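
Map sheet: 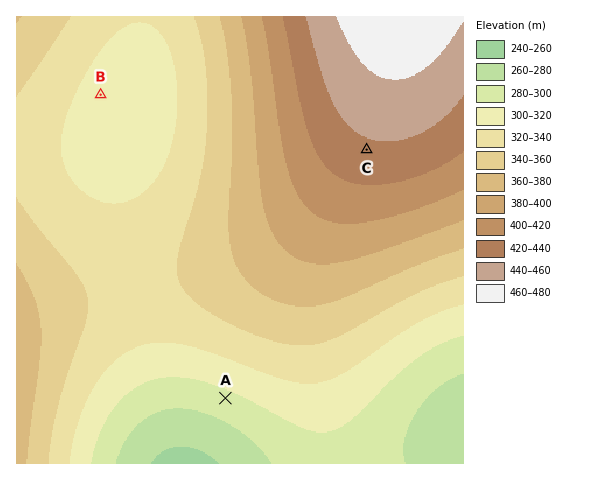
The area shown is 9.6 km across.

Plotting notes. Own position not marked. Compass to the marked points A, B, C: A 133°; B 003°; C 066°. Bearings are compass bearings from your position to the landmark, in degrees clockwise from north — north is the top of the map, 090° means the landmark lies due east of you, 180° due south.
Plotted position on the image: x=91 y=272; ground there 335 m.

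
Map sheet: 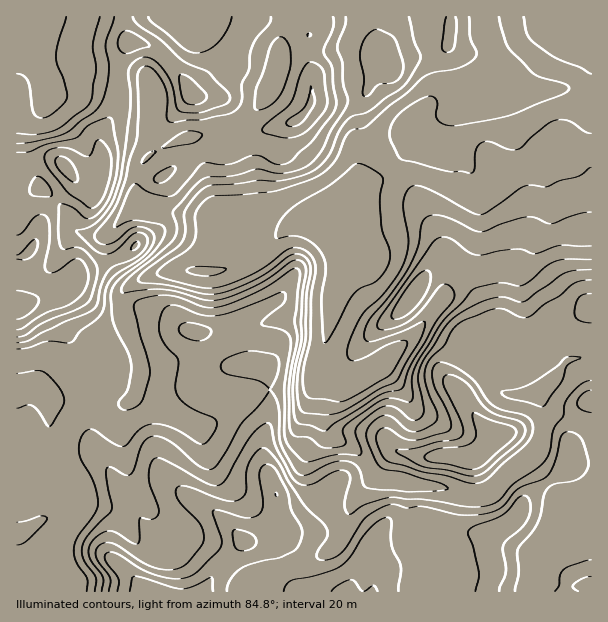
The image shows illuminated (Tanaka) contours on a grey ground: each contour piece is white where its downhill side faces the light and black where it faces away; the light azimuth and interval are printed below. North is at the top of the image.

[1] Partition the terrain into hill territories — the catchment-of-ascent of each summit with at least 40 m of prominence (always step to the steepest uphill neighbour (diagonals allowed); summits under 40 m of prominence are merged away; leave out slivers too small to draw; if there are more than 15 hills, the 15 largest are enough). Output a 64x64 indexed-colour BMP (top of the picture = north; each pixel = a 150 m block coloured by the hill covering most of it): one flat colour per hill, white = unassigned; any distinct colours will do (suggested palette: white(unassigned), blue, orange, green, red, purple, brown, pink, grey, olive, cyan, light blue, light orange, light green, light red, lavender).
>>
<image width="64" height="64" href="data:image/bmp;base64,Qk12CAAAAAAAAHYAAAAoAAAAQAAAAEAAAAABAAQAAAAAAAAIAAATCwAAEwsAABAAAAAAAAAA////ALR3HwAOf/8ALKAsACgn1gC9Z5QAS1aMAMJ34wB/f38AIr28AM++FwDox64AeLv/AIrfmACWmP8A1bDFABEREREREREREREREREREREREREREREREREREREREREREREREREREREREREREREREREREREREREREREREREREREREREREREREREREREREREREREREREREREREREREREREREREREREREREREREREREREREREREREREREREREREREREREREREREREREREREREREREREREREREREREREREREREREREREREREREREREREREREREREREREREREREREREREREREREREREREREREREREREREREREREREREREREREREREREREREREREREREREREREREREREREREREREREREREREREREREREREREREREREREREREREREREREREREREREREREREREREREREREREREREREREREREREREREREREREREREREREREREREREREREREREREREREREREREREREREREREREREREREREREREREREREREREREREREREzMzEREREREREREREREREREREREREREREREREREzMzMzMzMxERERERERERERERERERERERERERERERERMzMzMzMzMzMREREREREREREREREREREREREREREREREzMzMzMzMzMzEREREREREREREREREREREREREREREREzMzMzMzMzMzMzEREREREREREREREREREREREREREREzMzMzMzMzMzMzMRERERERERERERERERERERERERERMzMzMzMzMzMzMzMxERERERERERERERERERERERERERMzMzMzMzMzMzMzMzMREREREREREREREREREREREREREzMzMzMzMzMzMzMzMxERERERERERERERERERERERERETMzMzMzMzMzMzMzMzERERERIREiIiERERERERERERERMzMzMzMzMzMzMzMzERERERIiIiIiIRERERERERERERETMzMzMzMzMzMzEREREREiIiIiIiIiERERERERERERERMRMzMzMzMzMzERERERESIiIiIiIiIRERERERERERERERERMzMzMzMzERERERERIiIiIiIiIhERERERERERERERERETMzMzMzEREREREREiIiIiIiIhEREREREREREREREREREzMzMzERERERERESIiIiIiIiERERERERERERERERERERMzMxERERERERERIiIiIiIiIRERERERERERERERERERETMREREREREREREiIiIiIiIRERERERERERERERERERERERERERERERERESIiIiIiIhERERERERERERERERERERERERERERERERERIiIiIiIiEREREREREREREREREREREREREREREREREREiIiIiIiIRERERERERERERERERERERERERERERERERESIiIiIiIhERERERERERERERERERERERERERERERERERIiIiIiIiIREREREREREREREREREREREREREREREREREiIiIiIiIiIhERERERERERERERERERERERERERERERESIiIiIiIiIiIiIiERERERERERERERERERERERERERERIiIiIiIiIiIiIiIREREREREREREREREREREREREREREiIiIiIiIiIiIiIhERERERERERERERERERERERERERESIiIiIiIiIiIiIiERERERERERERERERERERERERERERIiIiRERCIiIiIiEREREREREREREREREREREREREREREiIiJEREQiIiIiIRERERIiIiIRERERERERERERERERESIiJEREREIhERERERESIiIiIiERERERERERERERERERQiJERERERBEREREiIiIiIiIiIhERERERERERERERERFEJERERERBERERESIiIiIiIiIiIREREREREREREREREUREREREREERERESIiIiIiIiIiIhERERERERERERERERRERERERERBERERIiIiIiIiIiIhERERERERERERERERFEREREREREEREREiIiIiIiIiIiEREREREREREREREREURERERERERBERESIiIiIiIiIiIRERERERERERERERERREREREREREQhESIiIiIiIiIiIhERERERERERERERERFEREREREREQiIiIiIiIiIiIiIiEREREREREREREREREURERERERERCIiIiIiIiIiIiIiIRERERERERERERERERREREREREREIiIiIiIiIiIiIiIhERERERERERERERERFEREREREREQiIiIiIiIiIiIiIiEREREREREREREREREURERERERERCIiIiIiIiIiIiIiIRERERERERERERERERREREREREREIiIiIiIiIiIiIiIRERERERERERERERERFEREREREREQiIiIiIiIiIiIiIhEREREREREREREREREURCJEREREQiIiIiIiIiIiIiIiERERERERERERERERERREIiIiIiIiIiIiIiIiIiIiIiIRERERERERERERERERFEIiIiIiIiIiIiIiIiIiIiIiIhEREREREREREREREREUIiIiIiIiIiIiIiIiIiIiIiIiERERERERERERERERERQiIiIiIiIiIiIiIiIiIiIiIiIREREREREREREREREREiIiIiIiIiIiIiIiIiIiIiIiIiERERERERERERERERESIiIiIiIiIiIiIiIiIiIiIiIiIRERERERERERERERER"/>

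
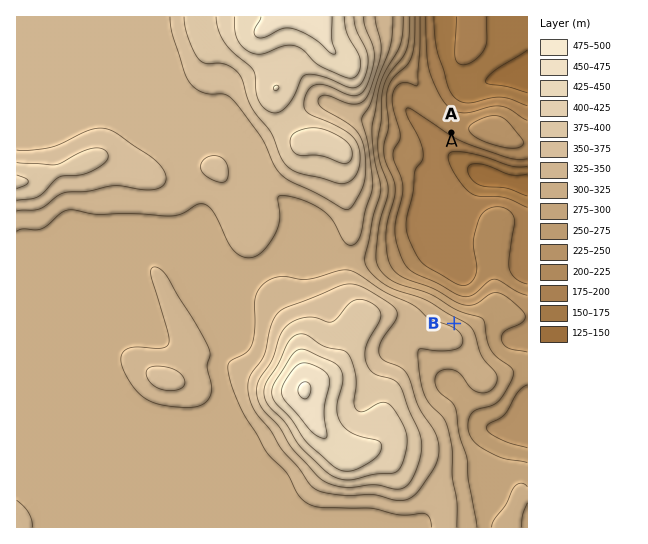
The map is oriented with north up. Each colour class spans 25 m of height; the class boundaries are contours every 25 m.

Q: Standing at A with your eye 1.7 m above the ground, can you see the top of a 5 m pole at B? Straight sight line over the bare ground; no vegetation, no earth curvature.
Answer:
yes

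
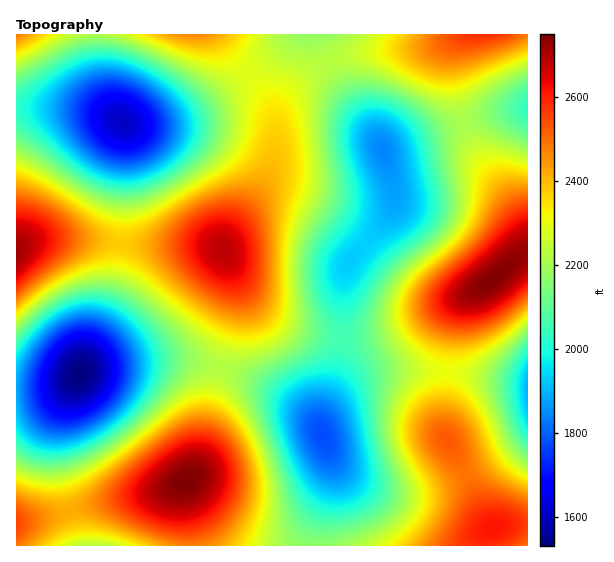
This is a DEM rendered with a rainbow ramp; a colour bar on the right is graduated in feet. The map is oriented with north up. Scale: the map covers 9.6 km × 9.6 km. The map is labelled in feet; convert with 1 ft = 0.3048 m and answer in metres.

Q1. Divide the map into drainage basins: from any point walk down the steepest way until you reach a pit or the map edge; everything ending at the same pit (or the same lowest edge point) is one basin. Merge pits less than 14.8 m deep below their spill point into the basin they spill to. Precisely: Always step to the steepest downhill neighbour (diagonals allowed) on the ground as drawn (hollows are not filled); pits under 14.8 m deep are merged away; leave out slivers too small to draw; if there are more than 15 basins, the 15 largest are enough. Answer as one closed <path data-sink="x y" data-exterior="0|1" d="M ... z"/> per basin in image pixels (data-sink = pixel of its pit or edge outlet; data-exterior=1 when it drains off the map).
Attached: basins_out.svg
<path data-sink="383 149" data-exterior="0" d="M463 34l-17 8-20 5-53 3-32 7-30 14-26 25-8 17-1 35-5 21-11 20-20 27-17 29 0 6 22 40 14 16 14 11 21 11 31 8 38 1 22-4 88-41 25-18 26-24 1-16-4-12-13-26-31-42-10-23-7-21-8-39 0-19 4-10z"/><path data-sink="323 436" data-exterior="0" d="M231 266l6 30-2 24-19 60-16 79-5 13-11 11-1 4 8 46 0 12 291 1 3-13 7-6-48-94 1-52 7-56 8-21 8-8-3-1-66 34-14 5-22 4-38-1-31-8-27-15-22-23z"/><path data-sink="79 373" data-exterior="0" d="M65 238l-34 3-15 8 1 273 30-5 58-15 52-9 30-12 8-9 5-13 12-63 24-83 1-17-4-21-10-26-4-2-88-2z"/><path data-sink="122 121" data-exterior="0" d="M218 34l-202 1 1 214 14-8 20-3 35 1 45 6 82 1 10 2 6-16 31-43 11-20 5-21 0-23-4-16-8-14z"/><path data-sink="527 391" data-exterior="1" d="M527 253l-8 2-21 20-28 19-10 10-7 16-4 21-5 59 0 33 49 94 35-3z"/><path data-sink="527 108" data-exterior="1" d="M527 34l-62 0-9 9-4 10 1 28 14 51 14 29 27 36 13 26 4 12 0 13-3 6 6-2z"/><path data-sink="94 545" data-exterior="1" d="M183 482l-26 11-52 9-58 15-30 5-1 23 174 1 1-13-7-32z"/><path data-sink="313 35" data-exterior="1" d="M459 34l-240 1 45 60 8 14 3 16 5-20 11-16 20-18 16-9 36-11 70-5 13-4z"/><path data-sink="527 545" data-exterior="1" d="M527 525l-20 0-14 2-8 6-2 12 44 1z"/>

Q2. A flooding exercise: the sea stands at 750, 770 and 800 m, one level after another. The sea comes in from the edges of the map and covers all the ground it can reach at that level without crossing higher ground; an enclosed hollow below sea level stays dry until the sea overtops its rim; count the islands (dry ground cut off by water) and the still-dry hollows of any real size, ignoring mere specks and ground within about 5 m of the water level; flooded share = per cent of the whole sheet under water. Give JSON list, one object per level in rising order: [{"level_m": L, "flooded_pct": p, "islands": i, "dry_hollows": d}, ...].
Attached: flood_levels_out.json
[{"level_m": 750, "flooded_pct": 81, "islands": 1, "dry_hollows": 0}, {"level_m": 770, "flooded_pct": 88, "islands": 2, "dry_hollows": 0}, {"level_m": 800, "flooded_pct": 95, "islands": 2, "dry_hollows": 0}]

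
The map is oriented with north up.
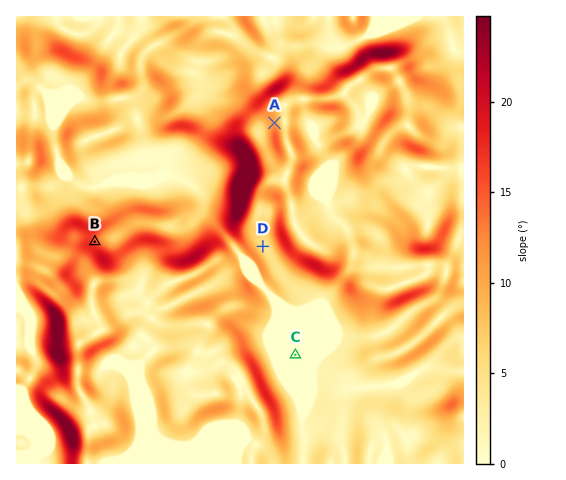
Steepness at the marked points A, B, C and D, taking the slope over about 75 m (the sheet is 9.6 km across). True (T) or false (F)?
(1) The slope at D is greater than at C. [T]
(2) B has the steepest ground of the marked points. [T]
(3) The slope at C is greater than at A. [F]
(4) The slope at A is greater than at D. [T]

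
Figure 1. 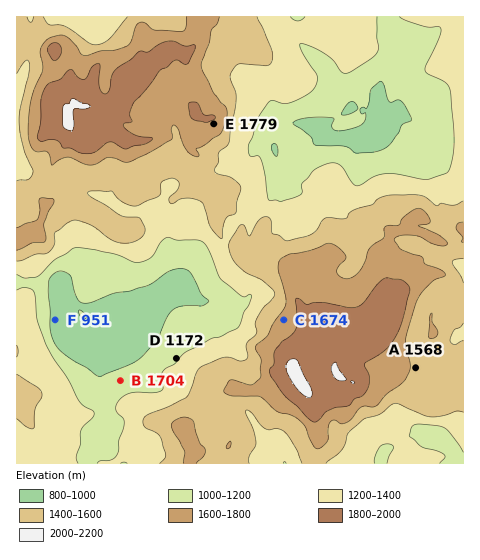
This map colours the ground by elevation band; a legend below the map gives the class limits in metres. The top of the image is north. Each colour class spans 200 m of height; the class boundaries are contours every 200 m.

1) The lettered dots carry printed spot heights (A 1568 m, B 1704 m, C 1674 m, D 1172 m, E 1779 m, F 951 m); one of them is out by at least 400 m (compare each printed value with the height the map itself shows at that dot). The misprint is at B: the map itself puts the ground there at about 1104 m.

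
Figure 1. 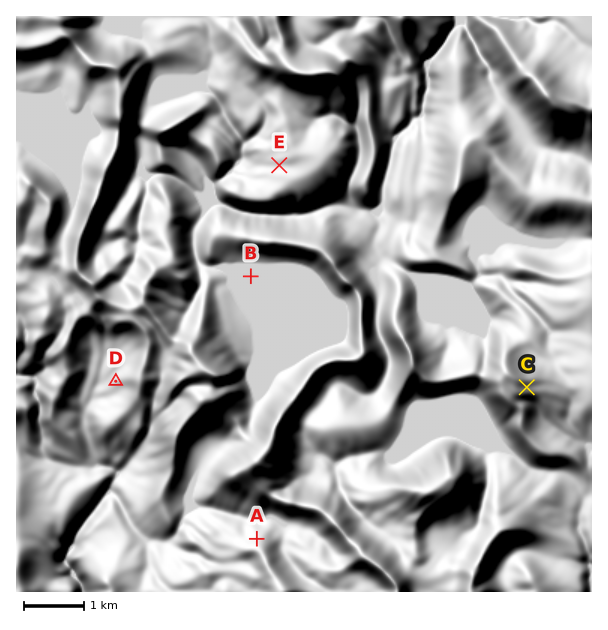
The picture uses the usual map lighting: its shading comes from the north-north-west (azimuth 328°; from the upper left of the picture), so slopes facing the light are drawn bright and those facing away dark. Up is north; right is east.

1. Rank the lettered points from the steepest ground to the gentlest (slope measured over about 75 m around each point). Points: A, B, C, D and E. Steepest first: A C D E B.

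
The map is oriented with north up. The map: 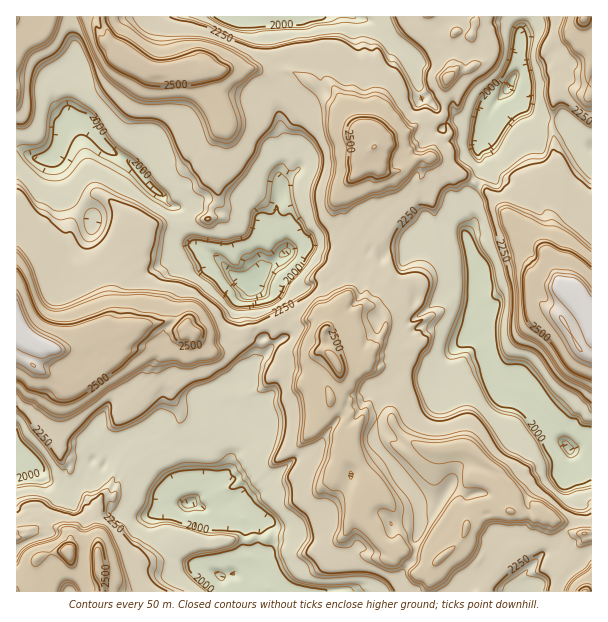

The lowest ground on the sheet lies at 1840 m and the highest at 2730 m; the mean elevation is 2250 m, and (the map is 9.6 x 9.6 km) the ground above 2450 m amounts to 8.5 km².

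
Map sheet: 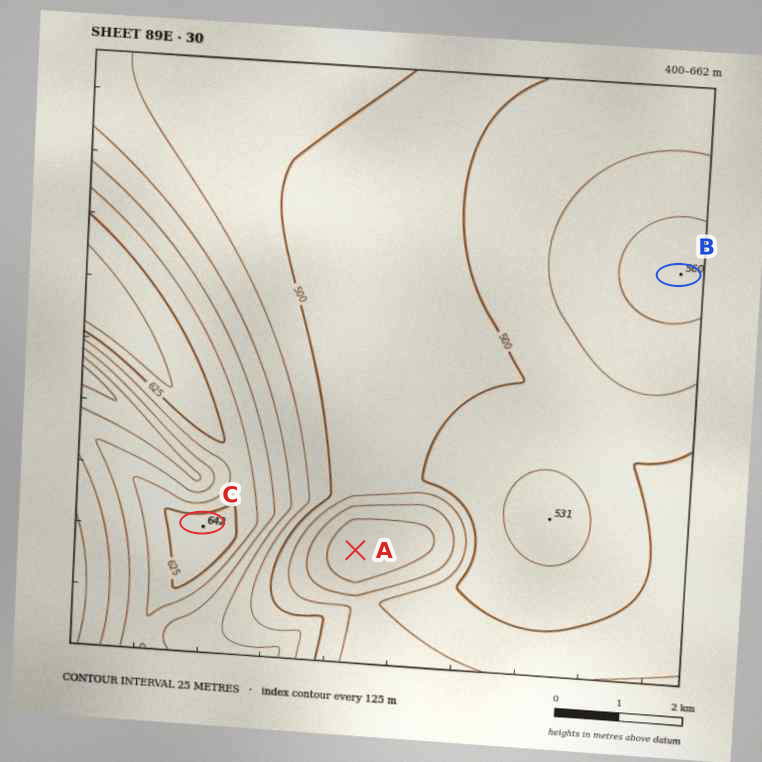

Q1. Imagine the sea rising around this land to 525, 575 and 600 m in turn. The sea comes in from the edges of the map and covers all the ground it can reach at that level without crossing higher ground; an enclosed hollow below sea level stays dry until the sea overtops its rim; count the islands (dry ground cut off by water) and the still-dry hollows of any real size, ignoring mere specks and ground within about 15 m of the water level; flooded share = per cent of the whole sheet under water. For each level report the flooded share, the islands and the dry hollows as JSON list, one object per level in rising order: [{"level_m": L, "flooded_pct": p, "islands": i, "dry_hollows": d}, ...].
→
[{"level_m": 525, "flooded_pct": 64, "islands": 0, "dry_hollows": 0}, {"level_m": 575, "flooded_pct": 86, "islands": 0, "dry_hollows": 0}, {"level_m": 600, "flooded_pct": 91, "islands": 0, "dry_hollows": 0}]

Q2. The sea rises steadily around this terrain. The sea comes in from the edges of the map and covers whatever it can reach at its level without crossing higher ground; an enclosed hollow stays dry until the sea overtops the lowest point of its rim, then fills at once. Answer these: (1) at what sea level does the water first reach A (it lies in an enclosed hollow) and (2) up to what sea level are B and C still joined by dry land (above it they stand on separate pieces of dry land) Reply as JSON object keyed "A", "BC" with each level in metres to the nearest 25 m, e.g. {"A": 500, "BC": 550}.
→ {"A": 475, "BC": 500}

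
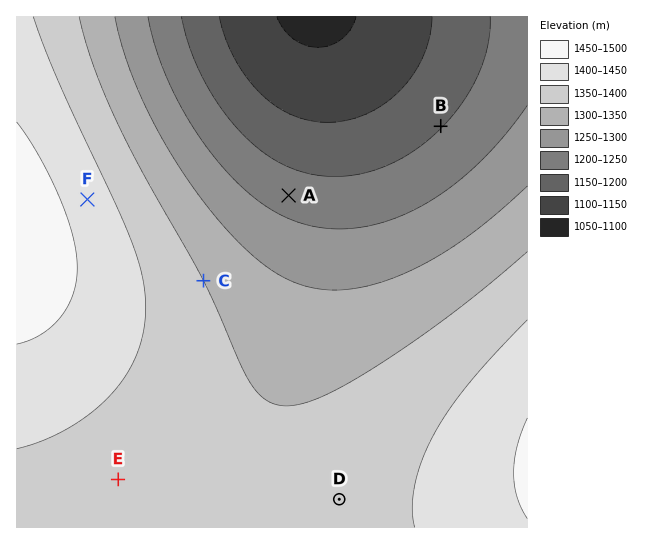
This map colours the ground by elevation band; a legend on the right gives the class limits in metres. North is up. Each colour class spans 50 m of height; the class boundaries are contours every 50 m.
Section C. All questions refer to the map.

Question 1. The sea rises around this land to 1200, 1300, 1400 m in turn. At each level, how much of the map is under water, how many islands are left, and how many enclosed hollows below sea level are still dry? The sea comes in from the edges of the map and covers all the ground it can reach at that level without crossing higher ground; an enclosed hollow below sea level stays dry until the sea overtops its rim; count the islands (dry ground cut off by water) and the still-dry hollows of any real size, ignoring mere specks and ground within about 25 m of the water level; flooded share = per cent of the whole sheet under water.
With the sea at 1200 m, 14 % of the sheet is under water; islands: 0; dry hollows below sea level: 0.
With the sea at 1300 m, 33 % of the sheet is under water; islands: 0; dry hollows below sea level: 0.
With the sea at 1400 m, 80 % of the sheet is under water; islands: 0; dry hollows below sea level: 0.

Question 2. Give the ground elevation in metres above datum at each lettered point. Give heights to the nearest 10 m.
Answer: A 1230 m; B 1200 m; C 1350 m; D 1380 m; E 1380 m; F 1430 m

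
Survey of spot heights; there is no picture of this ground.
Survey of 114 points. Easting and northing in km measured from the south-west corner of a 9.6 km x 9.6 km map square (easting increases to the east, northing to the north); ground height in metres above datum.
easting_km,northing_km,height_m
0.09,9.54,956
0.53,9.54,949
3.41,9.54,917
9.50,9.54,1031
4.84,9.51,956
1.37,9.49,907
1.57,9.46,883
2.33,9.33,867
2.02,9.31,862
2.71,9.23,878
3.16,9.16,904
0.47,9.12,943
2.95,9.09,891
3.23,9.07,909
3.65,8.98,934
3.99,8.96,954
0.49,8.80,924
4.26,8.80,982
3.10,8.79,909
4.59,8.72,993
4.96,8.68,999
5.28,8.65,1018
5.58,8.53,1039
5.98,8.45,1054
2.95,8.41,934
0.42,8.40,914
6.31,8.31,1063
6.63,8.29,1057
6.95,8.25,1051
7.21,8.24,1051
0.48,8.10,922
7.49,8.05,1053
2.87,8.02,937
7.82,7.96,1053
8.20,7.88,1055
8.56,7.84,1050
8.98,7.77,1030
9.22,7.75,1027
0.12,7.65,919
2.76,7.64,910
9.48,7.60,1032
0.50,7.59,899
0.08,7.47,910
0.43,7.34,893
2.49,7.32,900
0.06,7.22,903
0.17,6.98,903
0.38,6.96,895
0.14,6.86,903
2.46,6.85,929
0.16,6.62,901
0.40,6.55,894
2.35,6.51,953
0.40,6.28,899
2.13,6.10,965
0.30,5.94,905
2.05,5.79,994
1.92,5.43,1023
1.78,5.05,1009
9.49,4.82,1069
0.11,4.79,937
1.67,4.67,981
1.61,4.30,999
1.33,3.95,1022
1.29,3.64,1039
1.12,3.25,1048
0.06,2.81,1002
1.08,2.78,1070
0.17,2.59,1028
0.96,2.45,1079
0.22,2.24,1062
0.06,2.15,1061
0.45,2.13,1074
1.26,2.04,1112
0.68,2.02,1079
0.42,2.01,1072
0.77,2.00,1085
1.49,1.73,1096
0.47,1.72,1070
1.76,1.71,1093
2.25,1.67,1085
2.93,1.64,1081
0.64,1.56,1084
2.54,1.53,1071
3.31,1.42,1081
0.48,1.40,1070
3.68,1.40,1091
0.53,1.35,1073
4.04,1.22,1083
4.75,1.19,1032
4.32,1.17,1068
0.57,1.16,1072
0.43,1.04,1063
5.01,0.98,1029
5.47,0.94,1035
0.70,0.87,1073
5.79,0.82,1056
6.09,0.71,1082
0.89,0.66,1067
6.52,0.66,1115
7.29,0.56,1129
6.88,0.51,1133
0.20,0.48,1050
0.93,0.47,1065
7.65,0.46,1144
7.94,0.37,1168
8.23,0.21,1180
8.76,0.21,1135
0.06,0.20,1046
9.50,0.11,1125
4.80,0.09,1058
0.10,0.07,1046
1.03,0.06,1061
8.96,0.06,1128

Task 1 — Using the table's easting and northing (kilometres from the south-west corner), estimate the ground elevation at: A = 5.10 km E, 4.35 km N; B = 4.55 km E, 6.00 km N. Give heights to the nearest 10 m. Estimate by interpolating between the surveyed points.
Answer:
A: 1050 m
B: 1030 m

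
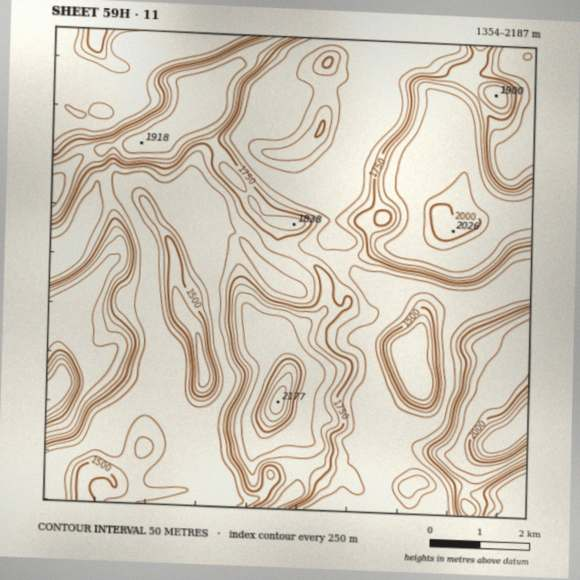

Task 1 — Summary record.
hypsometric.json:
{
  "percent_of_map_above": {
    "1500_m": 96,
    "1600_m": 88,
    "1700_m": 45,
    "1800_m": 32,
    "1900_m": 19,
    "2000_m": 3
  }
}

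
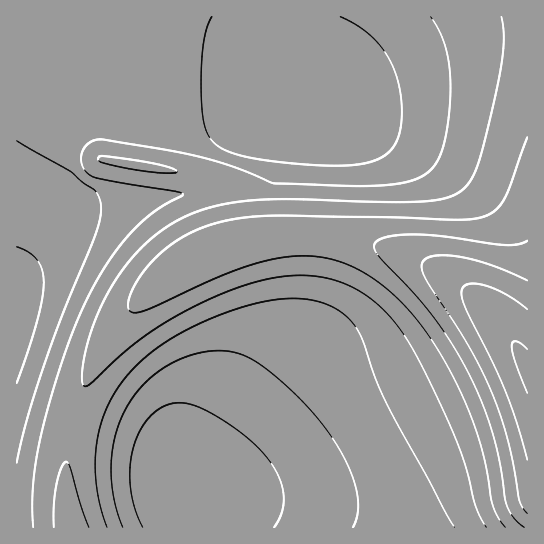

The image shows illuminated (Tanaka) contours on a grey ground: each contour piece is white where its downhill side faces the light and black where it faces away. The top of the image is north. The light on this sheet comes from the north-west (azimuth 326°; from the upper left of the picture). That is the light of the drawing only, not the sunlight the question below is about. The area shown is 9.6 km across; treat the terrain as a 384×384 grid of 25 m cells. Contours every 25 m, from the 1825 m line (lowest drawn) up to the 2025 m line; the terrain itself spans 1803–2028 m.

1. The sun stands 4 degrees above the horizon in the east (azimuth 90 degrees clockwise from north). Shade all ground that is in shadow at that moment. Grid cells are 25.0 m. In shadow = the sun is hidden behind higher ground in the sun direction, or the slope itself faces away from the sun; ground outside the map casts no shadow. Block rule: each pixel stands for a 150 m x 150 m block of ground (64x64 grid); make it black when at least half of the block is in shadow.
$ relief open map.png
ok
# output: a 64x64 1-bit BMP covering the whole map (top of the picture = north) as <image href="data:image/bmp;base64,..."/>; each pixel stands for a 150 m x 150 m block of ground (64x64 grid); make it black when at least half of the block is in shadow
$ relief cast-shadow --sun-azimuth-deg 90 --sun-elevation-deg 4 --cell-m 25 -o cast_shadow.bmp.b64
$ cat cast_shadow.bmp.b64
<image width="64" height="64" href="data:image/bmp;base64,Qk0+AgAAAAAAAD4AAAAoAAAAQAAAAEAAAAABAAEAAAAAAAACAAATCwAAEwsAAAIAAAAAAAAA////AAAAAAAAAAAAAAAAfiAAAAAAAAH/YAAAAAAAA/9gAAAAAAAH/2AAAAAAAAf/4AAAAAAAB//gAAAAAAAH/+AAAAAAAAf/4AAAAAAAB//gAAAAAAAH/+AAAAAAAAf/4AAAAAAAD//wAAAAAAAP//AAAAAAAA/+8AAAAAAAD/7wAAAAAAAf/vgAAAAAAB/8+AAAAAAAH/z8AAAAAAA//PwAAAAAAD/4fgAAAAAAf/h+AAAAAAB/8H8AAAAAAH/gPwAAAAAA/+A/gAAAAAD/wB+AAAAAAP+AH8AAAAAA/wAP4AAAAAD8AAfgAAAAAAAAA/AAAAAAAAAB8AAAAAAAAABwAAAAAAAAAAAAAAAAAAAAAAAAAAAAAAAAAAAAAAAAAAAAAAAAAAAAAAAAAAAAAAAAAAAAAAAAAAAAAAAAAAAAAAAAAAAAAAAAAAAAAAAAAAAAAAAAAAAAAAAAAAAAAACAAAAAAAAAA4AAAAAAAAAHgAAAAAAAAAeAAAAAAAAAA4AAAAAAAAAAgAAAAAAAAAAAAAAAAAAAAAAAAAAAAAAAAAAAAAAAAAAAAAAAAAAAAAAAAAAAAAAAAAAAAAAAAAAAAAAAAAAAAAAAAAAAAAAAAAAAAAAAAAAAAAAAAAAAAAAAAAAAAAAAAAAAAAAAAAAAAAAAAAAAAAAAAAAAAAAAAAAAAAAAAA=="/>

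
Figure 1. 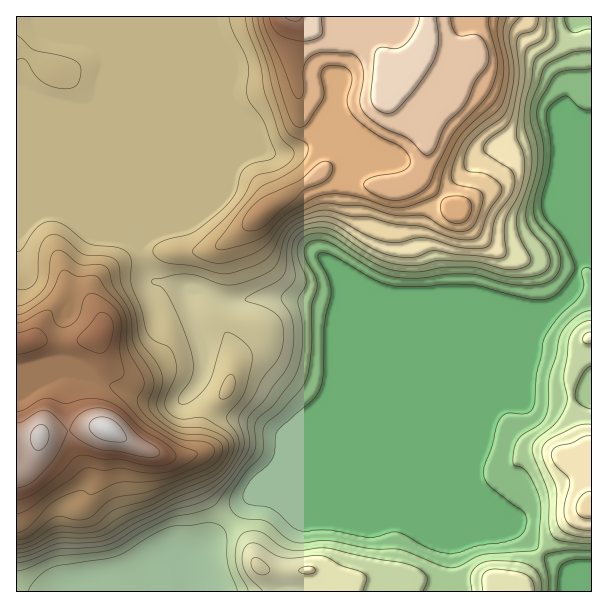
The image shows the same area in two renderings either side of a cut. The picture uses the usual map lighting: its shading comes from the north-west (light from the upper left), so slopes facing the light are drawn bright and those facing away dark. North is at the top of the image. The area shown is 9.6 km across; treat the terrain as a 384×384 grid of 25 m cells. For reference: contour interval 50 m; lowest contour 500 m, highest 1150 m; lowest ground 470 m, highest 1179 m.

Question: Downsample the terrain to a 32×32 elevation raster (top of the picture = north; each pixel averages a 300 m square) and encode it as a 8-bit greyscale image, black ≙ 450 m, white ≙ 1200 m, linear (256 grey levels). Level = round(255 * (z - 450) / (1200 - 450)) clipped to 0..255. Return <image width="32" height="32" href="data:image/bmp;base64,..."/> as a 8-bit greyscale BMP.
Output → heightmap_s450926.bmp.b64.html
<image width="32" height="32" href="data:image/bmp;base64,Qk02CAAAAAAAADYEAAAoAAAAIAAAACAAAAABAAgAAAAAAAAEAAATCwAAEwsAAAABAAAAAAAAAAAAAAEBAQACAgIAAwMDAAQEBAAFBQUABgYGAAcHBwAICAgACQkJAAoKCgALCwsADAwMAA0NDQAODg4ADw8PABAQEAAREREAEhISABMTEwAUFBQAFRUVABYWFgAXFxcAGBgYABkZGQAaGhoAGxsbABwcHAAdHR0AHh4eAB8fHwAgICAAISEhACIiIgAjIyMAJCQkACUlJQAmJiYAJycnACgoKAApKSkAKioqACsrKwAsLCwALS0tAC4uLgAvLy8AMDAwADExMQAyMjIAMzMzADQ0NAA1NTUANjY2ADc3NwA4ODgAOTk5ADo6OgA7OzsAPDw8AD09PQA+Pj4APz8/AEBAQABBQUEAQkJCAENDQwBEREQARUVFAEZGRgBHR0cASEhIAElJSQBKSkoAS0tLAExMTABNTU0ATk5OAE9PTwBQUFAAUVFRAFJSUgBTU1MAVFRUAFVVVQBWVlYAV1dXAFhYWABZWVkAWlpaAFtbWwBcXFwAXV1dAF5eXgBfX18AYGBgAGFhYQBiYmIAY2NjAGRkZABlZWUAZmZmAGdnZwBoaGgAaWlpAGpqagBra2sAbGxsAG1tbQBubm4Ab29vAHBwcABxcXEAcnJyAHNzcwB0dHQAdXV1AHZ2dgB3d3cAeHh4AHl5eQB6enoAe3t7AHx8fAB9fX0Afn5+AH9/fwCAgIAAgYGBAIKCggCDg4MAhISEAIWFhQCGhoYAh4eHAIiIiACJiYkAioqKAIuLiwCMjIwAjY2NAI6OjgCPj48AkJCQAJGRkQCSkpIAk5OTAJSUlACVlZUAlpaWAJeXlwCYmJgAmZmZAJqamgCbm5sAnJycAJ2dnQCenp4An5+fAKCgoAChoaEAoqKiAKOjowCkpKQApaWlAKampgCnp6cAqKioAKmpqQCqqqoAq6urAKysrACtra0Arq6uAK+vrwCwsLAAsbGxALKysgCzs7MAtLS0ALW1tQC2trYAt7e3ALi4uAC5ubkAurq6ALu7uwC8vLwAvb29AL6+vgC/v78AwMDAAMHBwQDCwsIAw8PDAMTExADFxcUAxsbGAMfHxwDIyMgAycnJAMrKygDLy8sAzMzMAM3NzQDOzs4Az8/PANDQ0ADR0dEA0tLSANPT0wDU1NQA1dXVANbW1gDX19cA2NjYANnZ2QDa2toA29vbANzc3ADd3d0A3t7eAN/f3wDg4OAA4eHhAOLi4gDj4+MA5OTkAOXl5QDm5uYA5+fnAOjo6ADp6ekA6urqAOvr6wDs7OwA7e3tAO7u7gDv7+8A8PDwAPHx8QDy8vIA8/PzAPT09AD19fUA9vb2APf39wD4+PgA+fn5APr6+gD7+/sA/Pz8AP39/QD+/v4A////ACYdFxUVFRQTEhETGC5ISkpNUExDPzs1LCk5TU9HJQ0MPS0kIB0aFxQSEhQdPlZOTlFJQTw4NCwiIC47OjMhEQ54XktJRDckGBQVFh88RjgtLy8nIR8eFRERFBgaHyYpKqmRgIJ7ZUkwIR8dIi0vIRQTExEREREREREREREWLkhVu6ufopmGeGRJOzIpHBcTERERERERERERERERERYvVWjTw7GqqaCbk35nVDYXERERERERERERERERERIYHTJRZOTaybm1tLS3sZ6IYisTERERERERERERERERFyAkPVRa6OfYy87R19vQv7COUCQSEREREREREREREREWIS1LW1nq8ODe6vDm07qmoYtdLBMRERERERERERERERIdKkBOVd7o3eHv682riXx7bVIxGxERERERERERERERERUZKDk/xdHN0NPJspVzZ29yYEcwHBIREREREREREREREREgMjO9vsHBv7qznXtnZnZuVUEsGBERERERERERERERER8yMr69vb3BwK+UfWxibm5fUDgdERERERERERERERERGzE1z8jDx87CoIJ3amFnaWNZQCAREREREREREREREREWLj/LysDH0saXdXBlYmVlY1tBIBERERERERERERERERImPay7t7vKv49uamFiYF1bUjsgERERERERERERERERERUjjqG0t7qifWllXVxcWVNJOSQTERERERERERERFBYUERODkaurqJF1aGZjaXFuZVlDJRIRFB4lJSAdHykzMikXEX2On5OOhnVze4CIjYd9aD4ZEhszSFBOR0lLUU9ENRsNdoeMfHV0cnN5foyanZV4QyQoQlxlZmNncnJjTz0qEAdyd3dycnJycnJyeIymsJdtVVZpcXZ7fYqXiGhNMBUIB3JycnJycnJycnJydpGvsJ+LhImNmp6WmKGSd1kvCwcHcnJycnJycnJycnJyfZakq6ihoam0t6+ajIZ8aT0PBwdycnJycnJycnJycnJ1gIeZqaqioqSqtKOCdW9lSBcHB3JycnJycnJycnJycnJyeoyeop6dn6m6s4xuY11IGgcHcnJycnJycnJycnJycnOFn6CdnaW0vcG8pIFrXD4WBwdycnJycnJycnJycnJyd5Gvqp+mu8nIw764oodoNxIKDXJzdHRycnJycnJycnSAnbmypqzF1M/GwMC1oHU/HBEWdHd5d3NycnJycnJydIOovbKmqcLY2M3Dwryrf0opGx13eHh2c3JycnJycnJ0ibPAt7CzxNLV1MjCwrF+TjgtKnd0c3NycnJycnJyc3qZwcrIxcLGysvTy7+/qnZaSzo2dHJycnJycnJycnJ0garR2dPHw8TFxs7JuLSie2xTNjA="/>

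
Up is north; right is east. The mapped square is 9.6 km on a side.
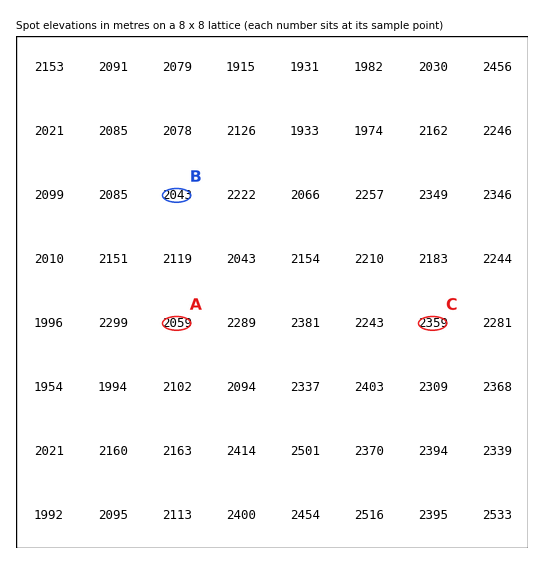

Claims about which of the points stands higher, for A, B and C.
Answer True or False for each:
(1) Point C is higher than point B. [True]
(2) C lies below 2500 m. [True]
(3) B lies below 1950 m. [False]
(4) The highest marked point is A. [False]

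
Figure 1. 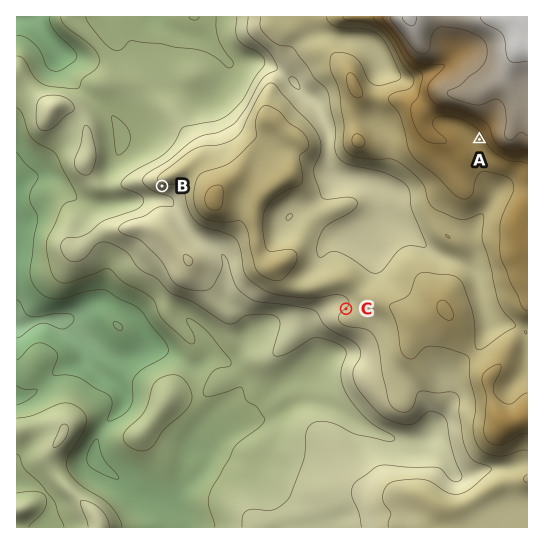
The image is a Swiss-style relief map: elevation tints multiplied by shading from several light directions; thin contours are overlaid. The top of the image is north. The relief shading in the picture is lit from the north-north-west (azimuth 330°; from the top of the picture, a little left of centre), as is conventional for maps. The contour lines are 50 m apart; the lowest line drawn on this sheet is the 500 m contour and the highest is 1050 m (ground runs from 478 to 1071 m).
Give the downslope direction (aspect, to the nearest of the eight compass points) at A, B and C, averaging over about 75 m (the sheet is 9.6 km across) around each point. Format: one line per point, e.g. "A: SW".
A: SW
B: S
C: NW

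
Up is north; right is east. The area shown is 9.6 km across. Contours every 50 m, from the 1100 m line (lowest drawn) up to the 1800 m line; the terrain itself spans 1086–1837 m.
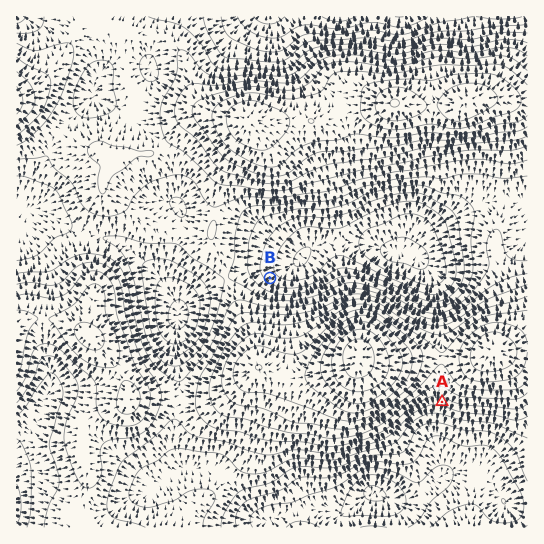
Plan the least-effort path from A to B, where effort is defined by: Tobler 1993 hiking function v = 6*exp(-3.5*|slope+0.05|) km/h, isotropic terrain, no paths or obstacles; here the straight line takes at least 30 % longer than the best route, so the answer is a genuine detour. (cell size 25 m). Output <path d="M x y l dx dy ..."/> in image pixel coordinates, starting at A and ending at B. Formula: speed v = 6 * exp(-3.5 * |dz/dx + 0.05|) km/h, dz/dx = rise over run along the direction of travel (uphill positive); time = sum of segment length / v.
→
<path d="M442 402l-5-11 0-29-8-16-44-44-27-13-71 0-13-7-4-4"/>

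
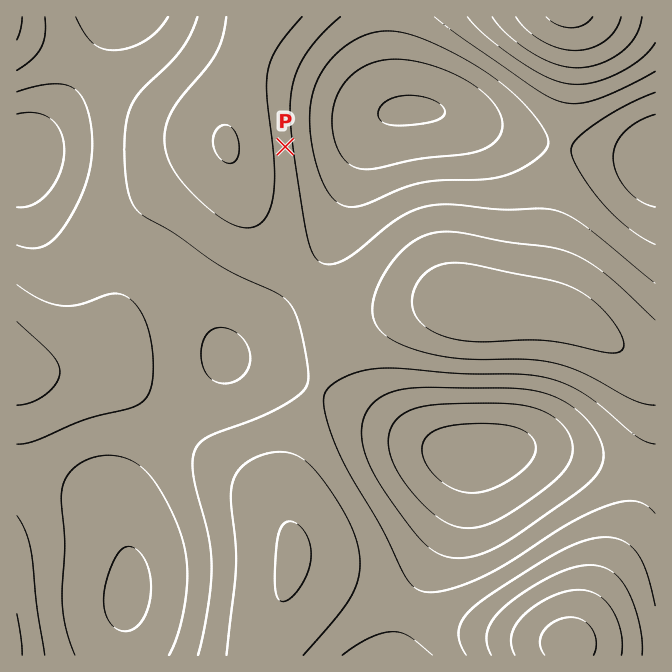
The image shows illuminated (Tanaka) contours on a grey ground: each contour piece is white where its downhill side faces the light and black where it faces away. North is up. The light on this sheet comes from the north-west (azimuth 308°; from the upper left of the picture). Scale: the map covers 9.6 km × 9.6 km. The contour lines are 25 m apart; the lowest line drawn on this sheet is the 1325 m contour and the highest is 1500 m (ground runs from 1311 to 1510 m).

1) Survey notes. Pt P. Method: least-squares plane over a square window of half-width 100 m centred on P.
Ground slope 5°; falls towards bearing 83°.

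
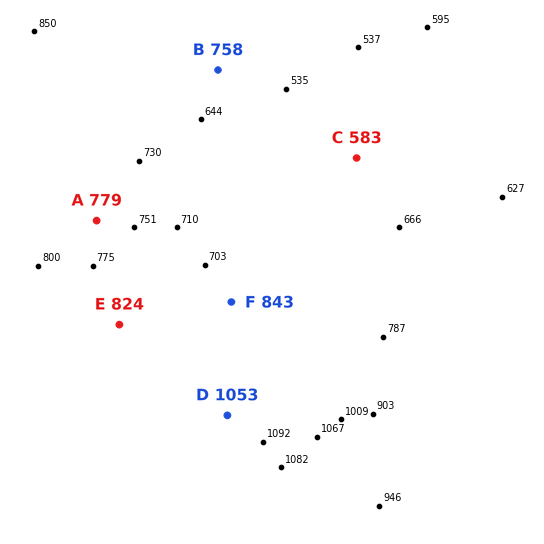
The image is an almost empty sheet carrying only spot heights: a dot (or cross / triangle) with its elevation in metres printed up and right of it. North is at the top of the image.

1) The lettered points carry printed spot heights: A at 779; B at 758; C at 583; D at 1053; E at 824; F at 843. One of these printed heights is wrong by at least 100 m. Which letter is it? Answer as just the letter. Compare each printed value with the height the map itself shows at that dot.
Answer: B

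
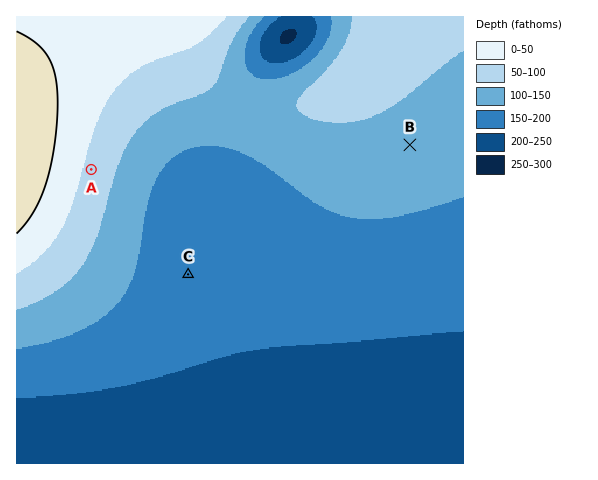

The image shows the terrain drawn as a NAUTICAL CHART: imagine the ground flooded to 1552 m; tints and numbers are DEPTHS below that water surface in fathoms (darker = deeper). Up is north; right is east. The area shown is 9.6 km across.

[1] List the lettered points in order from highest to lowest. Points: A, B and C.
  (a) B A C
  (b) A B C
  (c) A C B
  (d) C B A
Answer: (b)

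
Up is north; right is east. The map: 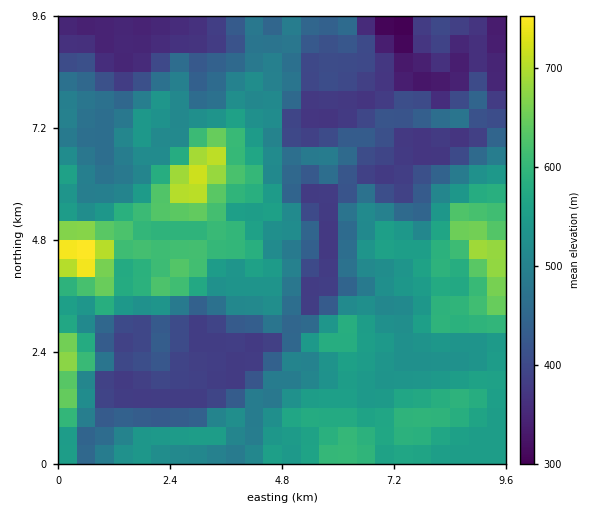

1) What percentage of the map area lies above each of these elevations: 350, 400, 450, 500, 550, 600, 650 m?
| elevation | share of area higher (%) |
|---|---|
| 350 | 96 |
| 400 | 77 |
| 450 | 66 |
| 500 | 52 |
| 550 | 31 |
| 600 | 12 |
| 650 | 5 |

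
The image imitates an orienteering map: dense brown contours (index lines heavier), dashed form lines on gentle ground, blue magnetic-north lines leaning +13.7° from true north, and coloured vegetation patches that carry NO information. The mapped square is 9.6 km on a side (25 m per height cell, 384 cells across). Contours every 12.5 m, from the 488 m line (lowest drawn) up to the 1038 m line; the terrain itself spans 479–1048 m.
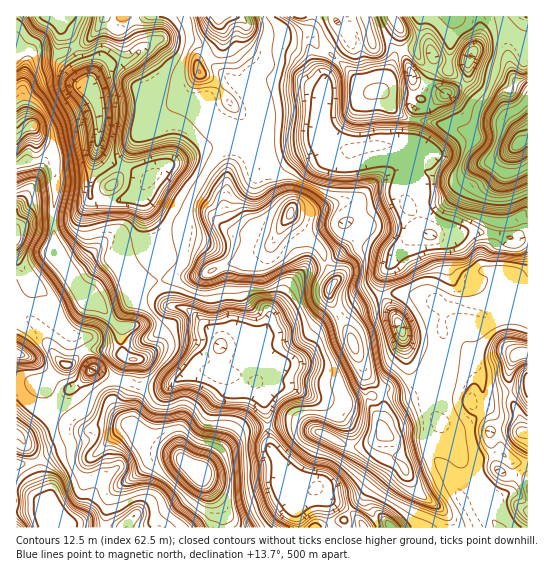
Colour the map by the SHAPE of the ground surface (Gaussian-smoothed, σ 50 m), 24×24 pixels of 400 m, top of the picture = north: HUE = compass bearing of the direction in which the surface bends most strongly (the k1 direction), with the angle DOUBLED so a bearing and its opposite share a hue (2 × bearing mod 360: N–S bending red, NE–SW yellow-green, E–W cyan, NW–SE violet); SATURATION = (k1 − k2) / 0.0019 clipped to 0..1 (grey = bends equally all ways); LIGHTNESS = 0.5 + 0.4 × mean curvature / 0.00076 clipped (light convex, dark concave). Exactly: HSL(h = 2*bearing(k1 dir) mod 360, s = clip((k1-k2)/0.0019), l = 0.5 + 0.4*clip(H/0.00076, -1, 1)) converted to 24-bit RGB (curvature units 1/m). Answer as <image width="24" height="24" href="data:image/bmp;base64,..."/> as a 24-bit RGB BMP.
<image width="24" height="24" href="data:image/bmp;base64,Qk32BgAAAAAAADYAAAAoAAAAGAAAABgAAAABABgAAAAAAMAGAAATCwAAEwsAAAAAAAAAAAAAgBked2d6ZyIwSoUf0bNqFE9Cyn98ghZNS+FkiLJzie2dLMeQUBgqZ3wrtTnL60+DqdQJagRadtpGoKouXcClfmKKhZ+AZcg5bixpSzJb61fHgsbPxGCSqG4tLRMM2dMq7bs8OudYFs0oOsQrbEBvcYFtaUZikjBJyXSRskSrcuaekvnrfD56dpF2gbOo1XZ0oWm5VSuNYOBro6NEI3Rm+nPESmPtU3br1vLnudvpai6/Lh2acmR/dS8hKxMLZNg3h15Jd7qnyPLIVSRrgm+Di6t6ajcpv3dFhiKcwlKbVJyo3aHFfSyUWN9wIT6Z1PfjVMnn6VSK4VijKRFSVw854ctnVD7WeePtj7HMeraFid1SWzZtf4eAia+CV1DOa8vUUiczhMV3XHKZTWa11HbTjb+kYqLUqPNWGquT01Ug5kRoQgDLYIDom6z0zPf/ZRmnyXB/qcWcnzbCZVSJeo+Fr59cnrw0OxooktK8e6ORa46KQE9/YdaKxe64GFln3pk83DWiHabX53NbPwxQkNLnXrHiizUjMCpNs91vudGOdTB4aneMipd0plmKgrmSZxZ+i6WKlY57PJIyO3Tly8JUbk8ZddkAAFcXzzoXazA/f3VRe2pqJWYjexoXuraCYhVlovJ0kuqTUS5+gHl+l4N7XpWDYLmFYR3g/Qzt7gxb/vbNACAz/10Jc/91w+9gCpFTQHVReW2JhoB7eYF6XGx5LWA/w0cz+eUO0vfDHRVilkWpiX9/hoN/lKR8Yrl+AK+8I4kAfeyOfVhNYBf2u++OPtYQ6DC76bXNGleeTWeCjIx4g3yGkCyhYceUSxeO2/fUx+ShFF+QkAmNqJN6fYZ5p5J8gkccKhcJg7O7hIxwhRU/XI8hev+u48/8B0Ho6cC6RhNBYngmZ1ovSYw+TCxfzalYEZY7q+eb195pQAk8dJEKlad9hnZ8hnx9xHjTi6TjeIV6cj1xyfcym8XLafBkLhkMrFobRxUC4BawpoHchc7jbhR0LqhulSbByvXCUM9fyS63nADCgNy8gpiWeoObg3qQhXqAfIWFhGOEXQVHsfC3kdOzzB29d2WDknabaUvL/4nUJ9UNuVEUw+xlEV41GIqE9OHI89iJCWhXEk3K3I3ksoq8h1uOlXh6g4R8gIyEwwDT0/jcjtehujs7Xy9RfYN7fXl+Vnd4Kc+C8XrnmZLQt47GypjpEXaUY/JW6eB59BpmCyQoJHQkps5DPDnT4pXdb6Tkd0PjFUhT/ejLNO2umzmNn2WldJaklHeld3iDWjdoo6o7nqR9fG+QqX9iarCsYvOHdh1X2n9+FaC2U4JybXNHYm9AbZUcZkIUMD0aFC1M/P/MBVw7KmfFiYfnXU7lvyDLtH6GUzWtlNCoe5aykGvG3pSxZciSvRS2V291mb+KdjblcFiKj1Z8eE42fHQvo6wzGn8mC2x2//md1eZpBREui5EWa2srFklK6qeuQI+XwqCEP7hgJEVsyN7rxc7zyRr3mIrf5vPJLRM9dXV/ZSiH4Zymh4PP21xqLr01EDKiUv9N6PK4AAxqyIaNh01aTHRjF4JS0WJnpMh4nUNxUXxKUZsUXrYXdz4QbG0Q+WYMuCq3dXeDFEeS7rnU2xWXm+e73YLPIYZqV+Nfsu94ABIz/xJ/7I9XSHciDyQUht47aJJVkFtniIt9hstnbydPfGd3fX50eX9tgX5yg4B6VChWU3YLQMnx+lfi+NbC+Lf7rf3Pjie9AwNSJR2D8uLZspXSbo3TfaSXf4R9fIF3iIh8w7x5MzttgWaAlzUlaHYoWlkeblMbQwbymurMExRBP+gd8bjFy+uE1uSakj+7OgdiESBg6uGIhn6Cg3yFfYWCjW2Cc6GNg4V8x8WWOTmHPDV46qrPp5rTyOXyDIz/E/TH1mfZIEqd5tmzKqKF0/W8xIksKRAKKAgrJEOk4/PXiXyNhm6FontCVah1iGh4h4x/v8Z6QjJeLC1h2Odri4eV0dKfEhyYtlUqCjMHxktuWcghwCu2/atYzB5LzRelAyxPKfpxG8Ec2IzFdU+i5eu+iDqAaY9dcoZyzI55dDp+HRhQe/uxf3fF6rioRwBLOI7lm/SWExJoqrleHcI/hrphRlLtuVTe31OzeoQ7KHkpGlkXvTEvsEcwwpxNnJ5RSIpzooF6cFeyjt/Tb0BYSGEe4d8++GL0QBlR9NiXCScqvNdnk21jcO2dexNKQFVm4XypgL/YwmLQZjeZOdNliyxx1eCvbtq6LW7apdHdnVjYnV5lopREZB+Ob+MOzXkSU5G3sod/V03OcrJ+fqGb"/>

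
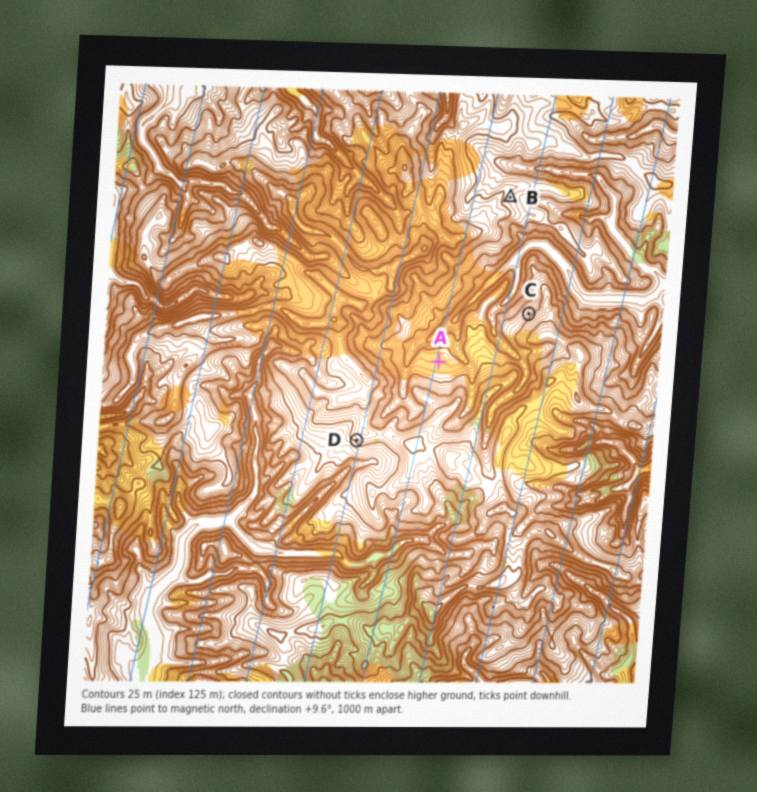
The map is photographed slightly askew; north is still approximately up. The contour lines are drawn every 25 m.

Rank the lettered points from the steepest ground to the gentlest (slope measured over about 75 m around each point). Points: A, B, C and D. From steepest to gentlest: C D B A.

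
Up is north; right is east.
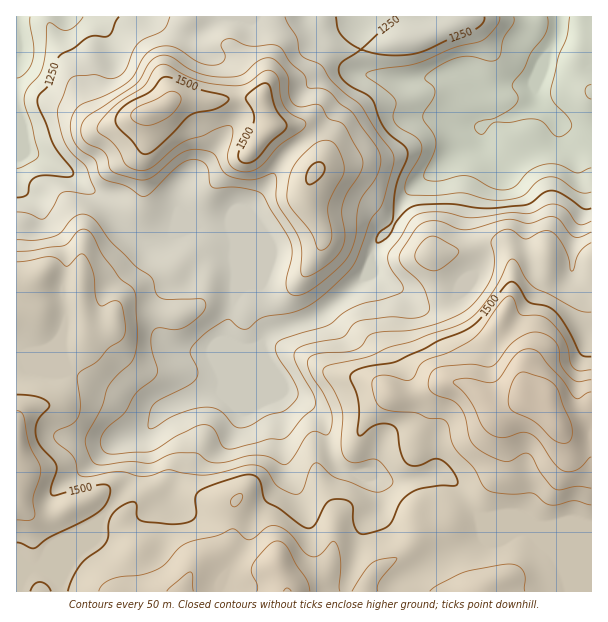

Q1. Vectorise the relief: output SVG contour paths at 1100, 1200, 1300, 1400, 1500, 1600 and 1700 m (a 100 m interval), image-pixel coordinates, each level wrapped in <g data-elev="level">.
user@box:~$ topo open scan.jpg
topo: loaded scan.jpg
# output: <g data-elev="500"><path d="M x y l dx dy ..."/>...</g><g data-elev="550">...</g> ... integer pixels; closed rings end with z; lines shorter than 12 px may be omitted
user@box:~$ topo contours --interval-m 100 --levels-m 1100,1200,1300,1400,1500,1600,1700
<g data-elev="1100"><path d="M570 17l-3 19-9 21-7 36 3 9 16 18 2 5-2 5-7 6-6 0-15-14-5-3-7 0-20 3-16 1-11 11-4 0-4-6 1-5 7-3 12-2 15-9 7-7 1-6-6-9 0-3 12-15 8-18 13-16 3-9-1-9"/></g><g data-elev="1200"><path d="M591 192l-6 1-6-1-19-13-9-2-12 4-17 15-16 4-17 0-27-7-34 2-18 0-4-3 0-10 14-27 1-11-5-7-20-12-3-8 3-13-1-5-9-9-19-13-1-3 12-5 38-5 37-16 27-7 6-3 9-10 4-7 1-4"/><path d="M83 17l-8 9-7 4-8-1-9-6-4 1-2 29-3 15-3 7-12 14-3 9 1 7 7 20 7 30-5 6-17 7"/></g><g data-elev="1300"><path d="M591 221l-9 4-4-1-12-15-12-5-8 1-12 7-6 2-18-1-39 5-31-6-14 0-9 3-7 6-9 16-10 12-3 6 0 6 2 6 13 18-1 7-18 7-27 7-13 6-17 14-42 12-9 6-1 4 2 8 16 23 5 13-2 7-9 10-6 3-14 4-18 10-9 2-6-2-10-12-6-5-8-2-10 1-24 7-21 13-6 0 1-15 4-9 34-18 8-8 2-9-8-18 2-4 8-9 9-8 18-11 3 1 10 8 6 1 17-12 33-6 21-11 19-17 17-17 5-11 12-34 10-12 3-8 11-37 0-6-2-6-15-20-17-27-27-22-12-18-15-6-6-5-3-16-12-21"/><path d="M170 17l-3 9-4 4-19 9-7 6-11 24-6 6-9 4-16-4-18 1-6 2-3 5-10 27 3 21 7 18 18 18 9 25-6 2-20-2-7 1-3 3-11 19-4 4-5 0-12-6-10-1"/></g><g data-elev="1400"><path d="M303 276l6 0 14-8 12-10 7-9 3-13-3-21 0-9 5-12 14-23 2-10-16-32-5-6-13-4-9-14-5-1-15 3-7-4-4-8-1-20-5-7-8-8-6-2-6 1-6 3-16 13-20 2-23-4-11-5-16-11-6-2-6 1-9 6-9 16-5 6-46 30-6 6-3 11 3 9 5 4 15 8 4 6 3 12 9 5 18 5 9-1 9-5 24-20 8-4 7-1 12 2 6 2 10 18 10 6 19 3 20-7 3 1 2 5-1 16 1 8 19 28 4 11 2 10-1 20z"/><path d="M430 270l7 0 9-5 11-10 2-3-1-3-21-12-6-1-5 3-9 10-2 8 4 7z"/><path d="M591 243l-11 9-7 18-1 1-8-23-6-10-6-6-9-1-18 8-13-9-9 0-9 6-3 6 3 19-3 18-14 20-13 13-20 9-25 8-47 5-4 3-7 10-8 4-32 2-10 3-3 4 0 8 4 9 11 16 7 15 2 9-1 11-4 7-12-4-6 2-4 5-14 22-4 4-3 1-15-8-11-2-12 1-21 6-12 1-6-2-9-7-6-1-19 1-23 9-19-1-29 3-7-2-4-4-5-12-1-6 1-6 15-27 8-22 8-11 14-12 4-10 3-21-3-41-4-4-12-10-17-22-10-21-6-5-8 2-10 12-5 3-33 5-13 0"/></g><g data-elev="1500"><path d="M51 591l-4-6-8-3-6 3-3 6"/><path d="M17 542l15 6 4-1 14-10 33-16 16-9 8-9 3-12-2-5-6-2-46 11-5-1 0-6 5-17 0-6-17-21-4-13 3-11 10-12 1-4-5-5-6-2-21-2"/><path d="M591 357l-7-1-3-2-14-27-12-15-9-6-18-4-10-17-5-3-3 0-7 7-23 30-12 10-30 12-42 21-34 6-7 3-5 4 0 5 6 12 2 10 1 12-2 17 2 4 3 0 8-7 7-3 7-2 8 2 5 6 4 21 6 11 9 3 18-7 7 1 7 5 7 9 3 8-2 3-19 1-15 2-9 4-12 10-12 23-9 5-17 4-4-1-4-5-2-7 0-15-5-5-10-2-9 2-5 5-10 19-3 3-5 0-27-19-13-8-3-4-3-17-5-4-4-1-15 2-36 14-3 3-2 4 1 18-4 4-6 3-16 1-29-3-4-5-1-13-7-1-9 5-8 8-3 7-1 14-2 6-4 6-15 10-6 6-8 14-5 13"/><path d="M307 183l2 2 3-1 9-7 4-7-2-7-6-1-7 5-4 9z"/><path d="M242 162l7 1 7-4 14-16 16-15-1-6-9-14-6-20-3-4-4 0-5 2-9 7-3 5 7 13 1 8-2 7-13 26-1 6z"/><path d="M142 153l5 1 8-4 34-34 8-4 21-4 9-6 1-4-5-3-25-6-27-11-9 0-12 14-27 15-7 10-1 5 2 4 14 14z"/></g><g data-elev="1600"><path d="M193 591l0-16-2-3-6 3-18 16"/><path d="M310 591l-3-10-11-17-8-15-4-6-6-2-5 1-5 4-16 20-1 6 6 12 0 7"/><path d="M591 380l-13 2-6-3-11-14-2-17-4-6-9-7-12-3-9 2-12 8-16 21-5 3-4 1-18-3-30 3-8 5-4 12 1 5 4 4 19 7 8 7 5 10 5 23 4 6 8 6 13 6 11 4 6-2 12-7 4 1 5 4 9 16 12 14 6 2 18-4 13 2"/></g><g data-elev="1700"><path d="M560 443l6 0 4-2 2-4 0-6-1-9-14-34-5-5-7-5-20-6-6 1-5 5-4 11-2 12 2 7 5 4 19 10 18 17z"/></g>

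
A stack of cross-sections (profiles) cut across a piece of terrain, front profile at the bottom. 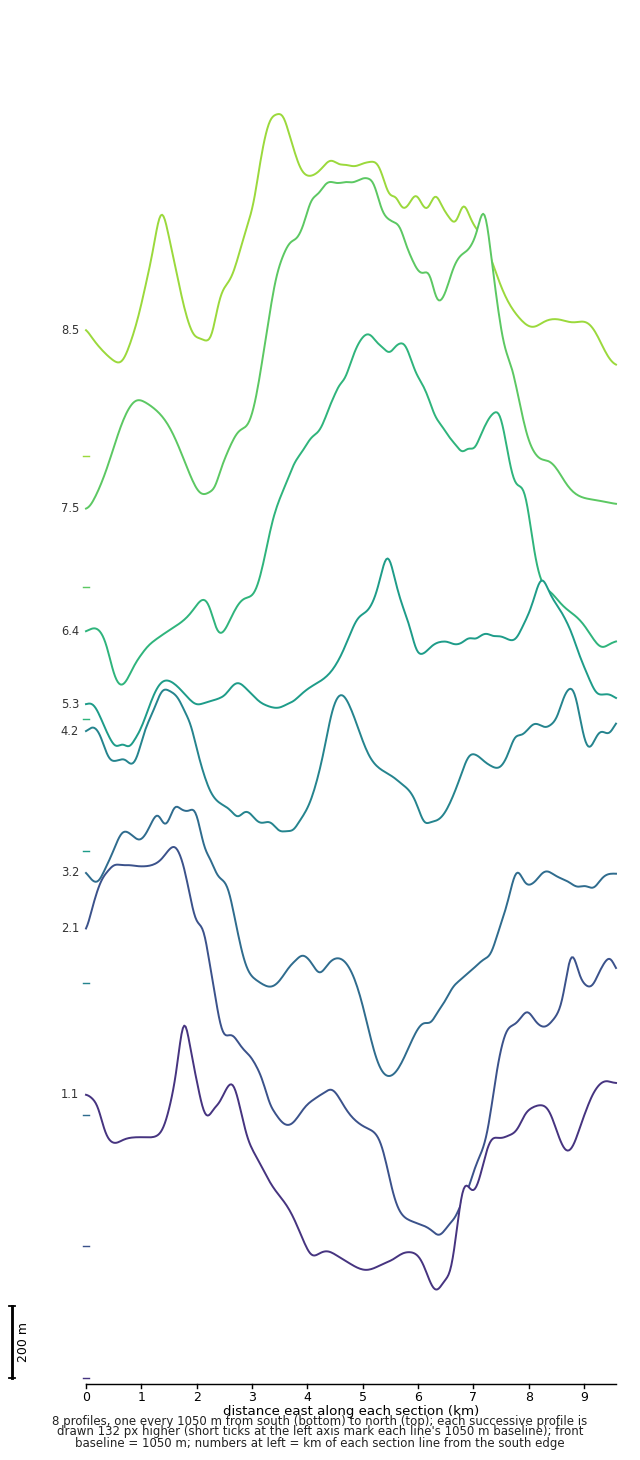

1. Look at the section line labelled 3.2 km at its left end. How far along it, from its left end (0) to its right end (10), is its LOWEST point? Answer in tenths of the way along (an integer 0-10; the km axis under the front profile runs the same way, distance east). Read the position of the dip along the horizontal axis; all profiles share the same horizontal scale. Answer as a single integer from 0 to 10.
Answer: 6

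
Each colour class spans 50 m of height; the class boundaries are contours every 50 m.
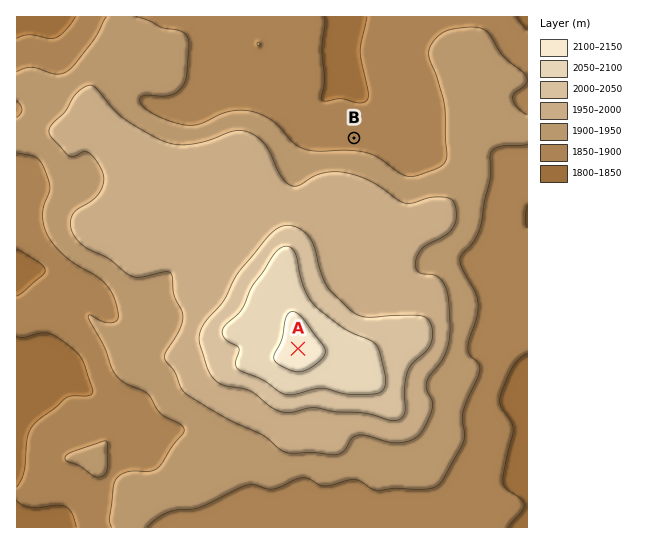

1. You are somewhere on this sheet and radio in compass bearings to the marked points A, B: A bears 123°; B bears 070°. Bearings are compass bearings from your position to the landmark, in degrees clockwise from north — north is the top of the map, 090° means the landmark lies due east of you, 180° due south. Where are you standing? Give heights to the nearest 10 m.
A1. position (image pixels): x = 110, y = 227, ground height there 1980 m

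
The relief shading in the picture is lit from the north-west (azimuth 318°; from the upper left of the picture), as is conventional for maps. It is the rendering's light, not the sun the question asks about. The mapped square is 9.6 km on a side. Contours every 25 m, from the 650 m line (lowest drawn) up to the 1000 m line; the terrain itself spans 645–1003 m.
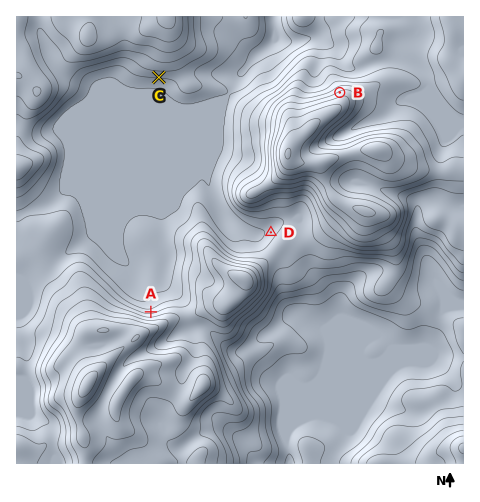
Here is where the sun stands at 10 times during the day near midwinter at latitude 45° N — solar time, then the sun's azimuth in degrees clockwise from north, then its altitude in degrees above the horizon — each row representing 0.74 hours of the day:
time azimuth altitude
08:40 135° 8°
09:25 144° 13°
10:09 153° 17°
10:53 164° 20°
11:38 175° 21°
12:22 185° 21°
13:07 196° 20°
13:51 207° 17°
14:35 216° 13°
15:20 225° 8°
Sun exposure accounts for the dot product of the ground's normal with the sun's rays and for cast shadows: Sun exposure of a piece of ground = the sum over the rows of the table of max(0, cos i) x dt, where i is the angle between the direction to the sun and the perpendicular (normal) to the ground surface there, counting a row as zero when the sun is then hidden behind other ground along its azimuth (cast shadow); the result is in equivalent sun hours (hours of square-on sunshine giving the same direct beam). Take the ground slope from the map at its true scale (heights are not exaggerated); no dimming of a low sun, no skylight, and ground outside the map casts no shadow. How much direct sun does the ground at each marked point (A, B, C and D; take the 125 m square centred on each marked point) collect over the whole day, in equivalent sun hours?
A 0.4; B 0.7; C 3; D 1.7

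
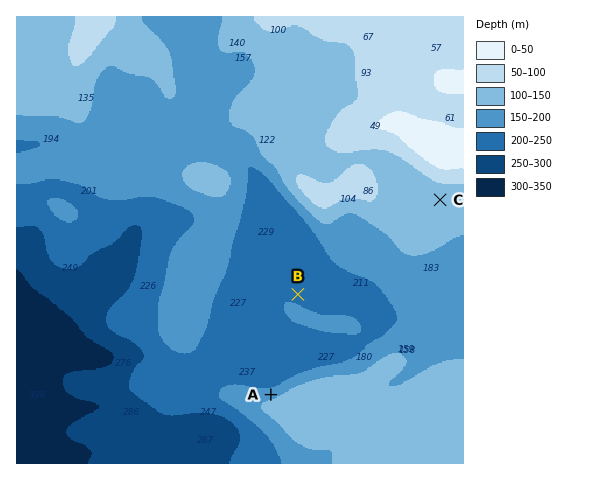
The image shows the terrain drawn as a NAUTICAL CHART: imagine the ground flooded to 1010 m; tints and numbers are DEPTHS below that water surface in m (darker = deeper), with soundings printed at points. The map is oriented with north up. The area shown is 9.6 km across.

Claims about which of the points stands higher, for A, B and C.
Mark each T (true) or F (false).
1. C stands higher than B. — T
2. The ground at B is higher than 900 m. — F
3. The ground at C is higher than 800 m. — T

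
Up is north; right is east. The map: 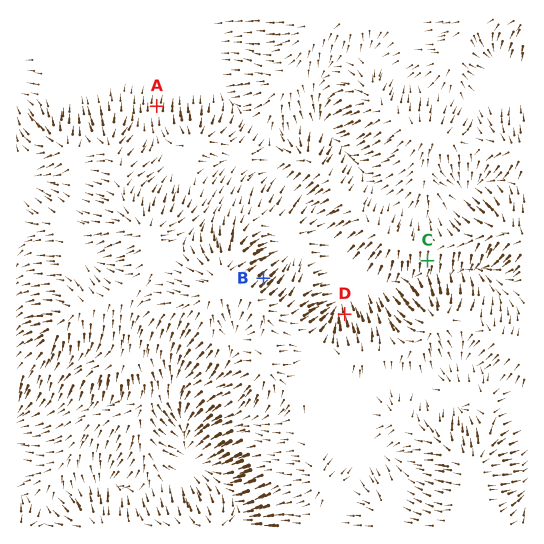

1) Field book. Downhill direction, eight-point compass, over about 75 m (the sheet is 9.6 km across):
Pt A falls N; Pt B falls NE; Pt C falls S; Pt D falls N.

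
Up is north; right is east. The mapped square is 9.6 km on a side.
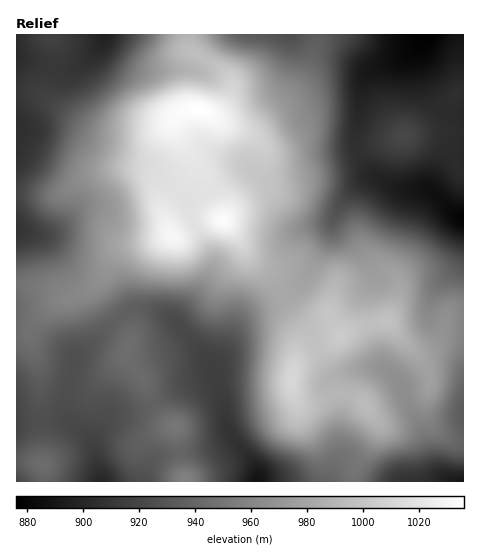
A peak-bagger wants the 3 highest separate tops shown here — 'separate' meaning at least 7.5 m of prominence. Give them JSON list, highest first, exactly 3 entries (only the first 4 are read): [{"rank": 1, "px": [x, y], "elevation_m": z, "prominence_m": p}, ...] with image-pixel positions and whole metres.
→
[{"rank": 1, "px": [200, 109], "elevation_m": 1036, "prominence_m": 160}, {"rank": 2, "px": [223, 220], "elevation_m": 1034, "prominence_m": 16}, {"rank": 3, "px": [172, 236], "elevation_m": 1031, "prominence_m": 13}]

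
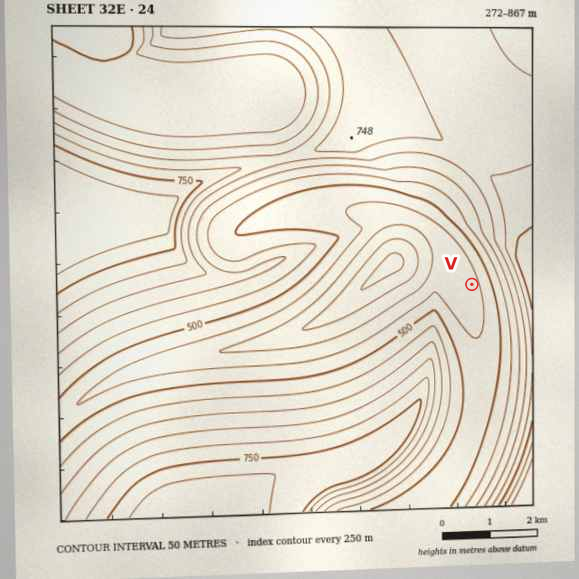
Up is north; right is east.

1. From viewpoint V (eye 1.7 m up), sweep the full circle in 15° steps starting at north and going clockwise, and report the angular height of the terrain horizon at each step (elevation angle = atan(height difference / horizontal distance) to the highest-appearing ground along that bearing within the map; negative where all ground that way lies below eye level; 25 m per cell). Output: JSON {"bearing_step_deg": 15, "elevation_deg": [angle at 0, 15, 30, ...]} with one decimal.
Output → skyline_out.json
{"bearing_step_deg": 15, "elevation_deg": [6.5, 9.6, 12.5, 14.9, 16.6, 17.0, 16.4, 14.6, 11.7, 8.7, 6.3, 5.8, 1.9, 3.8, 7.3, 5.8, 3.8, 1.9, 2.2, 3.5, 2.9, 4.4, 4.8, 5.1]}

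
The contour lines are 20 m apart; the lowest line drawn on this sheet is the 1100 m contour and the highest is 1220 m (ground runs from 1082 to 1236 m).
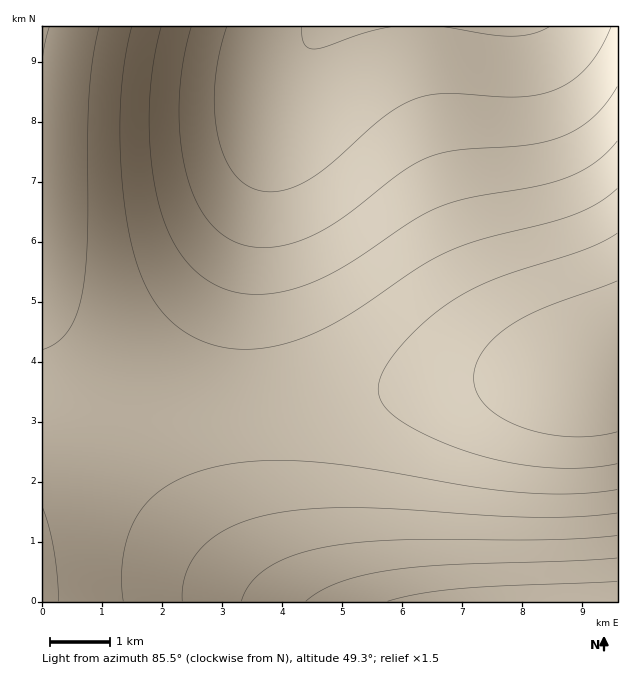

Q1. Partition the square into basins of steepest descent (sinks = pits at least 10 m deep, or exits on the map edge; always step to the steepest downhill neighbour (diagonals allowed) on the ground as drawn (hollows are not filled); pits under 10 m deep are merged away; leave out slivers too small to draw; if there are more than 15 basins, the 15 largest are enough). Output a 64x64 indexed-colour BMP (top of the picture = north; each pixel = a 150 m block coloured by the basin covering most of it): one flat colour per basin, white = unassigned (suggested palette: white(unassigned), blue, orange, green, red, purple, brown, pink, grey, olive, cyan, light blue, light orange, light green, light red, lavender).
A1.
<image width="64" height="64" href="data:image/bmp;base64,Qk12CAAAAAAAAHYAAAAoAAAAQAAAAEAAAAABAAQAAAAAAAAIAAATCwAAEwsAABAAAAAAAAAA////ALR3HwAOf/8ALKAsACgn1gC9Z5QAS1aMAMJ34wB/f38AIr28AM++FwDox64AeLv/AIrfmACWmP8A1bDFACIiIiIiIiIiIiIiIiIiERERERERERERERERERERERERIiIiIiIiIiIiIiIiIiEREREREREREREREREREREREREiIiIiIiIiIiIiIiIiERERERERERERERERERERERERESIiIiIiIiIiIiIiIiIRERERERERERERERERERERERERIiIiIiIiIiIiIiIiIREREREREREREREREREREREREREiIiIiIiIiIiIiIiIRERERERERERERERERERERERERESIiIiIiIiIiIiIiIhERERERERERERERERERERERERERIiIiIiIiIiIiIiIiEREREREREREREREREREREREREREiIiIiIiIiIiIiIiERERERERERERERERERERERERERESIiIiIiIiIiIiIiIRERERERERERERERERERERERERERIiIiIiIiIiIiIiIhEREREREREREREREREREREREREREiIiIiIiIiIiIiIhERERERERERERERERERERERERERESIiIiIiIiIiIiIiERERERERERERERERERERERERERERIiIiIiIiIiIiIiIREREREREREREREREREREREREREREiIiIiIiIiIiIiIhERERERERERERERERERERERERERESIiIiIiIiIiIiIiERERERERERERERERERERERERERERIiIiIiIiIiIiIiIREREREREREREREREREREREREREREiIiIiIiIiIiIiIRERERERERERERERERERERERERERESIiIiIiIiIiIiIhERERERERERERERERERERERERERERIiIiIiIiIiIiIiEREREREREREREREREREREREREREREiIiIiIiIiIiIiIRERERERERERERERERERERERERERESIiIiIiIiIiIiIhERERERERERERERERERERERERERERIiIiIiIiIiIiIiEREREREREREREREREREREREREREREiIiIiIiIiIiIiIRERERERERERERERERERERERERERESIiIiIiIiIiIiIhERERERERERERERERERERERERERERIiIiIiIiIiIiIiEREREREREREREREREREREREREREREiIiIiIiIiIiIiIRERERERERERERERERERERERERERESIiIiIiIiIiIiIhERERERERERERERERERERERERERERIiIiIiIiIiIiIiEREREREREREREREREREREREREREREiIiIiIiIiIiIiIhERERERERERERERERERERERERERESIiIiIiIiIiIiIiERERERERERERERERERERERERERERIiIiIiIiIiIiIiIREREREREREREREREREREREREREREiIiIiIiIiIiIiIhERERERERERERERERERERERERERESIiIiIiIiIiIiIiERERERERERERERERERERERERERERIiIiIiIiIiIiIiIREREREREREREREREREREREREREREiIiIiIiIiIiIiIhERERERERERERERERERERERERERESIiIiIiIiIiIiIiIRERERERERERERERERERERERERERIiIiIiIiIiIiIiIhEREREREREREREREREREREREREREiIiIiIiIiIiIiIiERERERERERERERERERERERERERESIiIiIiIiIiIiIiIRERERERERERERERERERERERERERIiIiIiIiIiIiIiIhEREREREREREREREREREREREREREiIiIiIiIiIiIiIiERERERERERERERERERERERERERESIiIiIiIiIiIiIiIhERERERERERERERERERERERERERIiIiIiIiIiIiIiIiEREREREREREREREREREREREREREiIiIiIiIiIiIiIiIRERERERERERERERERERERERERESIiIiIiIiIiIiIiIhERERERERERERERERERERERERERIiIiIiIiIiIiIiIiEREREREREREREREREREREREREREiIiIiIiIiIiIiIiIhERERERERERERERERERERERERESIiIiIiIiIiIiIiIiERERERERERERERERERERERERERIiIiIiIiIiIiIiIiIREREREREREREREREREREREREREiIiIiIiIiIiIiIiIhERERERERERERERERERERERERESIiIiIiIiIiIiIiIiIRERERERERERERERERERERERERIiIiIiIiIiIiIiIiIhEREREREREREREREREREREREREiIiIiIiIiIiIiIiIiERERERERERERERERERERERERESIiIiIiIiIiIiIiIiIRERERERERERERERERERERERERIiIiIiIiIiIiIiIiIiEREREREREREREREREREREREREiIiIiIiIiIiIiIiIiIRERERERERERERERERERERERESIiIiIiIiIiIiIiIiIhERERERERERERERERERERERERIiIiIiIiIiIiIiIiIiIREREREREREREREREREREREREiIiIiIiIiIiIiIiIiIhERERERERERERERERERERERESIiIiIiIiIiIiIiIiIiIRERERERERERERERERERERERIiIiIiIiIiIiIiIiIiIhEREREREREREREREREREREREiIiIiIiIiIiIiIiIiIiIRERERERERERERERERERERESIiIiIiIiIiIiIiIiIiIiERERERERERERERERERERER"/>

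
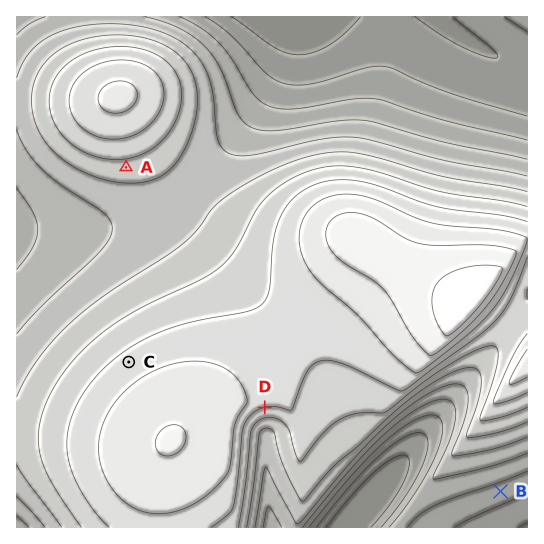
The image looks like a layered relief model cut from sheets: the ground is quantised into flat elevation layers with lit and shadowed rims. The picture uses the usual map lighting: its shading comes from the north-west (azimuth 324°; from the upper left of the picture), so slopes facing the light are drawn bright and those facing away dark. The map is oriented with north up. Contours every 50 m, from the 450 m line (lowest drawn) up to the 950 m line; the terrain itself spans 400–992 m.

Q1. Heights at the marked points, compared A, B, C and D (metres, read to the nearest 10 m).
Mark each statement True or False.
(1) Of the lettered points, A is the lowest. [False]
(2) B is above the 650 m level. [False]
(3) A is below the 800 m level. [True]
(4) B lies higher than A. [False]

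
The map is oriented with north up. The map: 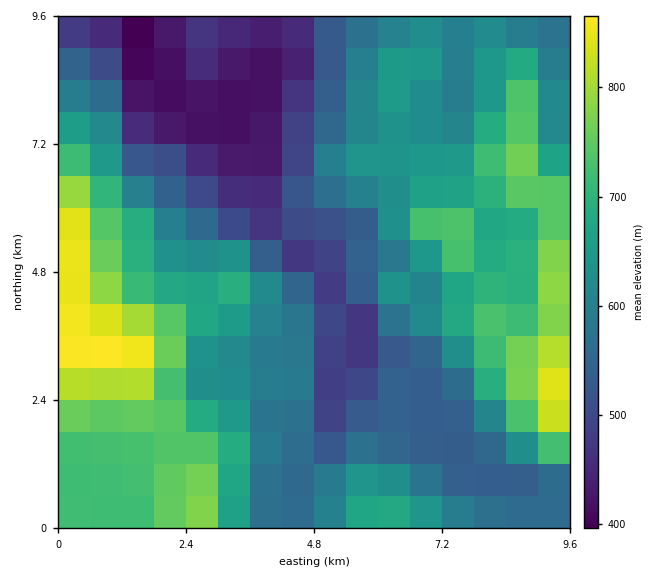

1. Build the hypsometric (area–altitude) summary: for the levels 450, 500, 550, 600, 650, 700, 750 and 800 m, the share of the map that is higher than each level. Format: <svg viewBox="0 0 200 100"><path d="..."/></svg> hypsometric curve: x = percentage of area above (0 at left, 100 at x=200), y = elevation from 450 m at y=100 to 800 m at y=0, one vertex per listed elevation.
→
<svg viewBox="0 0 200 100"><path d="M183 100l-17-14-25-15-33-14-30-14-25-14-27-15-14-14"/></svg>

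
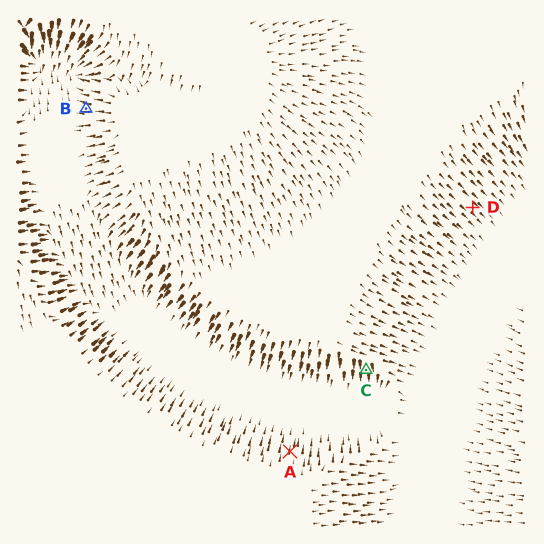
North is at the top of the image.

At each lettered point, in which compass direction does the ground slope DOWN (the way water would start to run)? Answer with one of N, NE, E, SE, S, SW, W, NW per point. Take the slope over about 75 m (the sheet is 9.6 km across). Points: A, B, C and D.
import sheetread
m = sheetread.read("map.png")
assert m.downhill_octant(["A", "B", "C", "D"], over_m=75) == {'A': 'N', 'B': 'W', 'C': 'S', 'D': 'SE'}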